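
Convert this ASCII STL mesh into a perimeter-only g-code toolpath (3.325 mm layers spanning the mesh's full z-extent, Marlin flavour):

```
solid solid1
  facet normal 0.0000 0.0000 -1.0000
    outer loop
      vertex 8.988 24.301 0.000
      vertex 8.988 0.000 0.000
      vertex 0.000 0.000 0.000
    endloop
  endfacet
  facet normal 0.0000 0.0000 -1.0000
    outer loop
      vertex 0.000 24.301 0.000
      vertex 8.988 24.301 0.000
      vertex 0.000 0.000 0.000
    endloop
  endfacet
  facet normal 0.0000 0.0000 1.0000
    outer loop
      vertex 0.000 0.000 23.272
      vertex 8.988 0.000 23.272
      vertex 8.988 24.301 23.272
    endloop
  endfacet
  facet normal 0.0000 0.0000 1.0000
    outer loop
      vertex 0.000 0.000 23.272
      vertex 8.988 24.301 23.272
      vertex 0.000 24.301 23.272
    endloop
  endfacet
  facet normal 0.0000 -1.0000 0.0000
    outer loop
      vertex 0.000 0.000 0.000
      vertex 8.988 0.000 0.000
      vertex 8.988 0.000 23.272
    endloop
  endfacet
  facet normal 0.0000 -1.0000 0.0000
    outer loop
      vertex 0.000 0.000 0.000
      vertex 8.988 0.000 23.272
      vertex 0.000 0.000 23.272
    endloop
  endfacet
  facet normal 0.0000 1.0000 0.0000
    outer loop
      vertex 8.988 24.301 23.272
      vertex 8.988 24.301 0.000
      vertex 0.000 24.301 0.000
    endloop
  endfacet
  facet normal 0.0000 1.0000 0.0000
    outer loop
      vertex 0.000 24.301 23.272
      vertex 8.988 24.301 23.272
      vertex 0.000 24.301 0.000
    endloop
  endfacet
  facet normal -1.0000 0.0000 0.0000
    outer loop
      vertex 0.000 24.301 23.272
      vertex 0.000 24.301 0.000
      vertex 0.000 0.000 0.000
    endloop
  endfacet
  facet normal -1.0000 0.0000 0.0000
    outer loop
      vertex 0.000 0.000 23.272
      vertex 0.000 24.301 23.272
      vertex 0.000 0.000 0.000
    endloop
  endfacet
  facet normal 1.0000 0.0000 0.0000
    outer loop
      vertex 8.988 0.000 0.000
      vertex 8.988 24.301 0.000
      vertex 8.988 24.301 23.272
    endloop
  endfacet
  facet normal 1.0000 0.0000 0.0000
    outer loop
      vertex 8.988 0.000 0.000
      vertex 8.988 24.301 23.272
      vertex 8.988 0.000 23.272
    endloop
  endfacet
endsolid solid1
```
; perimeter-only toolpath
G21 ; units = mm
G90 ; absolute positioning
G28 ; home
; layer 1
G0 Z3.325
G0 X0.000 Y0.000
G1 X8.988 Y0.000
G1 X8.988 Y24.301
G1 X0.000 Y24.301
G1 X0.000 Y0.000
; layer 2
G0 Z6.649
G0 X0.000 Y0.000
G1 X8.988 Y0.000
G1 X8.988 Y24.301
G1 X0.000 Y24.301
G1 X0.000 Y0.000
; layer 3
G0 Z9.974
G0 X0.000 Y0.000
G1 X8.988 Y0.000
G1 X8.988 Y24.301
G1 X0.000 Y24.301
G1 X0.000 Y0.000
; layer 4
G0 Z13.298
G0 X0.000 Y0.000
G1 X8.988 Y0.000
G1 X8.988 Y24.301
G1 X0.000 Y24.301
G1 X0.000 Y0.000
; layer 5
G0 Z16.623
G0 X0.000 Y0.000
G1 X8.988 Y0.000
G1 X8.988 Y24.301
G1 X0.000 Y24.301
G1 X0.000 Y0.000
; layer 6
G0 Z19.947
G0 X0.000 Y0.000
G1 X8.988 Y0.000
G1 X8.988 Y24.301
G1 X0.000 Y24.301
G1 X0.000 Y0.000
; layer 7
G0 Z23.272
G0 X0.000 Y0.000
G1 X8.988 Y0.000
G1 X8.988 Y24.301
G1 X0.000 Y24.301
G1 X0.000 Y0.000
M2 ; end

The solid is a rectangular box, roughly 8.99 × 24.3 mm footprint and 23.3 mm tall. Slicing at Δz = 3.325 mm — 7 equal slices spanning the solid's height, so layer i sits at z = i·h/7 — gives 7 non-empty perimeters. Each is a 4-segment closed polygon; G0 lifts to the layer z and rapids to the start vertex, then G1 traces the edges.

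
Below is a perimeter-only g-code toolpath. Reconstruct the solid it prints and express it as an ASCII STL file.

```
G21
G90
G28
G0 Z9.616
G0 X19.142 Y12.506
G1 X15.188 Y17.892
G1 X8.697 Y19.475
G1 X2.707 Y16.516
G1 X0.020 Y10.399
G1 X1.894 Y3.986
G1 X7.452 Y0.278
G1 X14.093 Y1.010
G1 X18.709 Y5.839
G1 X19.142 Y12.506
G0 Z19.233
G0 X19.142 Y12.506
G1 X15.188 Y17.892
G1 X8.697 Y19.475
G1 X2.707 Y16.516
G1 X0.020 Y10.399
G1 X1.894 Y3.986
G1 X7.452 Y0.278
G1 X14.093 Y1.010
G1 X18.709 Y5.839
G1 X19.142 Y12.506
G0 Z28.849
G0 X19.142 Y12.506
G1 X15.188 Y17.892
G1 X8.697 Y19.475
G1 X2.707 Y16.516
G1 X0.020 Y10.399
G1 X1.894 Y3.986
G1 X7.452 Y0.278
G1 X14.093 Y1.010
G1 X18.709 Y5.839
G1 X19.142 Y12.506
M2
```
solid part
  facet normal 0.0000 0.0000 -1.0000
    outer loop
      vertex 8.697 19.475 0.000
      vertex 15.188 17.892 0.000
      vertex 19.142 12.506 0.000
    endloop
  endfacet
  facet normal 0.0000 0.0000 -1.0000
    outer loop
      vertex 2.707 16.516 0.000
      vertex 8.697 19.475 0.000
      vertex 19.142 12.506 0.000
    endloop
  endfacet
  facet normal 0.0000 0.0000 -1.0000
    outer loop
      vertex 0.020 10.399 0.000
      vertex 2.707 16.516 0.000
      vertex 19.142 12.506 0.000
    endloop
  endfacet
  facet normal 0.0000 0.0000 -1.0000
    outer loop
      vertex 1.894 3.986 0.000
      vertex 0.020 10.399 0.000
      vertex 19.142 12.506 0.000
    endloop
  endfacet
  facet normal 0.0000 0.0000 -1.0000
    outer loop
      vertex 7.452 0.278 0.000
      vertex 1.894 3.986 0.000
      vertex 19.142 12.506 0.000
    endloop
  endfacet
  facet normal 0.0000 0.0000 -1.0000
    outer loop
      vertex 14.093 1.010 0.000
      vertex 7.452 0.278 0.000
      vertex 19.142 12.506 0.000
    endloop
  endfacet
  facet normal 0.0000 0.0000 -1.0000
    outer loop
      vertex 18.709 5.839 0.000
      vertex 14.093 1.010 0.000
      vertex 19.142 12.506 0.000
    endloop
  endfacet
  facet normal 0.0000 0.0000 1.0000
    outer loop
      vertex 19.142 12.506 28.849
      vertex 15.188 17.892 28.849
      vertex 8.697 19.475 28.849
    endloop
  endfacet
  facet normal 0.0000 0.0000 1.0000
    outer loop
      vertex 19.142 12.506 28.849
      vertex 8.697 19.475 28.849
      vertex 2.707 16.516 28.849
    endloop
  endfacet
  facet normal 0.0000 0.0000 1.0000
    outer loop
      vertex 19.142 12.506 28.849
      vertex 2.707 16.516 28.849
      vertex 0.020 10.399 28.849
    endloop
  endfacet
  facet normal 0.0000 0.0000 1.0000
    outer loop
      vertex 19.142 12.506 28.849
      vertex 0.020 10.399 28.849
      vertex 1.894 3.986 28.849
    endloop
  endfacet
  facet normal 0.0000 0.0000 1.0000
    outer loop
      vertex 19.142 12.506 28.849
      vertex 1.894 3.986 28.849
      vertex 7.452 0.278 28.849
    endloop
  endfacet
  facet normal 0.0000 0.0000 1.0000
    outer loop
      vertex 19.142 12.506 28.849
      vertex 7.452 0.278 28.849
      vertex 14.093 1.010 28.849
    endloop
  endfacet
  facet normal 0.0000 0.0000 1.0000
    outer loop
      vertex 19.142 12.506 28.849
      vertex 14.093 1.010 28.849
      vertex 18.709 5.839 28.849
    endloop
  endfacet
  facet normal 0.8061 0.5918 0.0000
    outer loop
      vertex 19.142 12.506 0.000
      vertex 15.188 17.892 0.000
      vertex 15.188 17.892 28.849
    endloop
  endfacet
  facet normal 0.8061 0.5918 0.0000
    outer loop
      vertex 19.142 12.506 0.000
      vertex 15.188 17.892 28.849
      vertex 19.142 12.506 28.849
    endloop
  endfacet
  facet normal 0.2369 0.9715 0.0000
    outer loop
      vertex 15.188 17.892 0.000
      vertex 8.697 19.475 0.000
      vertex 8.697 19.475 28.849
    endloop
  endfacet
  facet normal 0.2369 0.9715 0.0000
    outer loop
      vertex 15.188 17.892 0.000
      vertex 8.697 19.475 28.849
      vertex 15.188 17.892 28.849
    endloop
  endfacet
  facet normal -0.4429 0.8966 0.0000
    outer loop
      vertex 8.697 19.475 0.000
      vertex 2.707 16.516 0.000
      vertex 2.707 16.516 28.849
    endloop
  endfacet
  facet normal -0.4429 0.8966 0.0000
    outer loop
      vertex 8.697 19.475 0.000
      vertex 2.707 16.516 28.849
      vertex 8.697 19.475 28.849
    endloop
  endfacet
  facet normal -0.9156 0.4022 0.0000
    outer loop
      vertex 2.707 16.516 0.000
      vertex 0.020 10.399 0.000
      vertex 0.020 10.399 28.849
    endloop
  endfacet
  facet normal -0.9156 0.4022 0.0000
    outer loop
      vertex 2.707 16.516 0.000
      vertex 0.020 10.399 28.849
      vertex 2.707 16.516 28.849
    endloop
  endfacet
  facet normal -0.9599 -0.2805 0.0000
    outer loop
      vertex 0.020 10.399 0.000
      vertex 1.894 3.986 0.000
      vertex 1.894 3.986 28.849
    endloop
  endfacet
  facet normal -0.9599 -0.2805 0.0000
    outer loop
      vertex 0.020 10.399 0.000
      vertex 1.894 3.986 28.849
      vertex 0.020 10.399 28.849
    endloop
  endfacet
  facet normal -0.5550 -0.8319 0.0000
    outer loop
      vertex 1.894 3.986 0.000
      vertex 7.452 0.278 0.000
      vertex 7.452 0.278 28.849
    endloop
  endfacet
  facet normal -0.5550 -0.8319 0.0000
    outer loop
      vertex 1.894 3.986 0.000
      vertex 7.452 0.278 28.849
      vertex 1.894 3.986 28.849
    endloop
  endfacet
  facet normal 0.1096 -0.9940 0.0000
    outer loop
      vertex 7.452 0.278 0.000
      vertex 14.093 1.010 0.000
      vertex 14.093 1.010 28.849
    endloop
  endfacet
  facet normal 0.1096 -0.9940 0.0000
    outer loop
      vertex 7.452 0.278 0.000
      vertex 14.093 1.010 28.849
      vertex 7.452 0.278 28.849
    endloop
  endfacet
  facet normal 0.7229 -0.6910 0.0000
    outer loop
      vertex 14.093 1.010 0.000
      vertex 18.709 5.839 0.000
      vertex 18.709 5.839 28.849
    endloop
  endfacet
  facet normal 0.7229 -0.6910 0.0000
    outer loop
      vertex 14.093 1.010 0.000
      vertex 18.709 5.839 28.849
      vertex 14.093 1.010 28.849
    endloop
  endfacet
  facet normal 0.9979 -0.0648 0.0000
    outer loop
      vertex 18.709 5.839 0.000
      vertex 19.142 12.506 0.000
      vertex 19.142 12.506 28.849
    endloop
  endfacet
  facet normal 0.9979 -0.0648 0.0000
    outer loop
      vertex 18.709 5.839 0.000
      vertex 19.142 12.506 28.849
      vertex 18.709 5.839 28.849
    endloop
  endfacet
endsolid part

The G0 Z moves step by Δz≈9.616 mm. Every layer's G1 loop is the same polygon, so the solid is a straight extrusion of it from z=0 to z≈28.8. Closing with flat bottom and top caps and triangulating gives 32 facets — a regular 9-sided prism (a cylinder approximated with 9 flat sides), circumscribed radius ≈ 9.77 mm, height ≈ 28.8 mm.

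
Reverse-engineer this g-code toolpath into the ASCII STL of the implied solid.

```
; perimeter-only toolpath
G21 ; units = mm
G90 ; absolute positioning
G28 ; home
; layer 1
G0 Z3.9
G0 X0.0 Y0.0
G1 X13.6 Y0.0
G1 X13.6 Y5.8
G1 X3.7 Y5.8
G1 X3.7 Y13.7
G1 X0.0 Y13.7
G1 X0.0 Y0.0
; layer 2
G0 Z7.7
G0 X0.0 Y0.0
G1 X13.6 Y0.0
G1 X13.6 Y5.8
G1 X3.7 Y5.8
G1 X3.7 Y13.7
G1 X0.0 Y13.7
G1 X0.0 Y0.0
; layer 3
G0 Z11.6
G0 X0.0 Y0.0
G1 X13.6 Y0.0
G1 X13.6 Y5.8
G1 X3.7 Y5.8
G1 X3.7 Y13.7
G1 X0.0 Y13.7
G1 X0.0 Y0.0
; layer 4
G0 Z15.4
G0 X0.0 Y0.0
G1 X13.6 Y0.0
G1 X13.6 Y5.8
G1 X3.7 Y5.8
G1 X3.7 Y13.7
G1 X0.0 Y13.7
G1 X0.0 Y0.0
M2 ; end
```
solid part
  facet normal 0.0000 0.0000 -1.0000
    outer loop
      vertex 13.6 5.8 0.0
      vertex 13.6 0.0 0.0
      vertex 0.0 0.0 0.0
    endloop
  endfacet
  facet normal 0.0000 0.0000 -1.0000
    outer loop
      vertex 3.7 5.8 0.0
      vertex 13.6 5.8 0.0
      vertex 0.0 0.0 0.0
    endloop
  endfacet
  facet normal 0.0000 0.0000 -1.0000
    outer loop
      vertex 3.7 13.7 0.0
      vertex 3.7 5.8 0.0
      vertex 0.0 0.0 0.0
    endloop
  endfacet
  facet normal 0.0000 0.0000 -1.0000
    outer loop
      vertex 0.0 13.7 0.0
      vertex 3.7 13.7 0.0
      vertex 0.0 0.0 0.0
    endloop
  endfacet
  facet normal 0.0000 0.0000 1.0000
    outer loop
      vertex 0.0 0.0 15.4
      vertex 13.6 0.0 15.4
      vertex 13.6 5.8 15.4
    endloop
  endfacet
  facet normal 0.0000 0.0000 1.0000
    outer loop
      vertex 0.0 0.0 15.4
      vertex 13.6 5.8 15.4
      vertex 3.7 5.8 15.4
    endloop
  endfacet
  facet normal 0.0000 0.0000 1.0000
    outer loop
      vertex 0.0 0.0 15.4
      vertex 3.7 5.8 15.4
      vertex 3.7 13.7 15.4
    endloop
  endfacet
  facet normal 0.0000 0.0000 1.0000
    outer loop
      vertex 0.0 0.0 15.4
      vertex 3.7 13.7 15.4
      vertex 0.0 13.7 15.4
    endloop
  endfacet
  facet normal 0.0000 -1.0000 0.0000
    outer loop
      vertex 0.0 0.0 0.0
      vertex 13.6 0.0 0.0
      vertex 13.6 0.0 15.4
    endloop
  endfacet
  facet normal 0.0000 -1.0000 0.0000
    outer loop
      vertex 0.0 0.0 0.0
      vertex 13.6 0.0 15.4
      vertex 0.0 0.0 15.4
    endloop
  endfacet
  facet normal 1.0000 0.0000 0.0000
    outer loop
      vertex 13.6 0.0 0.0
      vertex 13.6 5.8 0.0
      vertex 13.6 5.8 15.4
    endloop
  endfacet
  facet normal 1.0000 0.0000 0.0000
    outer loop
      vertex 13.6 0.0 0.0
      vertex 13.6 5.8 15.4
      vertex 13.6 0.0 15.4
    endloop
  endfacet
  facet normal 0.0000 1.0000 0.0000
    outer loop
      vertex 13.6 5.8 0.0
      vertex 3.7 5.8 0.0
      vertex 3.7 5.8 15.4
    endloop
  endfacet
  facet normal 0.0000 1.0000 0.0000
    outer loop
      vertex 13.6 5.8 0.0
      vertex 3.7 5.8 15.4
      vertex 13.6 5.8 15.4
    endloop
  endfacet
  facet normal 1.0000 0.0000 0.0000
    outer loop
      vertex 3.7 5.8 0.0
      vertex 3.7 13.7 0.0
      vertex 3.7 13.7 15.4
    endloop
  endfacet
  facet normal 1.0000 0.0000 0.0000
    outer loop
      vertex 3.7 5.8 0.0
      vertex 3.7 13.7 15.4
      vertex 3.7 5.8 15.4
    endloop
  endfacet
  facet normal 0.0000 1.0000 0.0000
    outer loop
      vertex 3.7 13.7 0.0
      vertex 0.0 13.7 0.0
      vertex 0.0 13.7 15.4
    endloop
  endfacet
  facet normal 0.0000 1.0000 0.0000
    outer loop
      vertex 3.7 13.7 0.0
      vertex 0.0 13.7 15.4
      vertex 3.7 13.7 15.4
    endloop
  endfacet
  facet normal -1.0000 0.0000 0.0000
    outer loop
      vertex 0.0 13.7 0.0
      vertex 0.0 0.0 0.0
      vertex 0.0 0.0 15.4
    endloop
  endfacet
  facet normal -1.0000 0.0000 0.0000
    outer loop
      vertex 0.0 13.7 0.0
      vertex 0.0 0.0 15.4
      vertex 0.0 13.7 15.4
    endloop
  endfacet
endsolid part

The G0 Z moves step by Δz≈3.9 mm. Every layer's G1 loop is the same polygon, so the solid is a straight extrusion of it from z=0 to z≈15.4. Closing with flat bottom and top caps and triangulating gives 20 facets — an L-shaped prism: outer 13.6 × 13.7 mm, arm thicknesses ≈ 5.8 mm (horizontal) and 3.7 mm (vertical), extruded 15.4 mm in z.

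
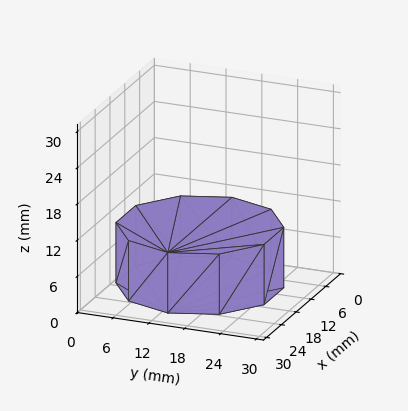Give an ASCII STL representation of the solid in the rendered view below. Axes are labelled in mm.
Reading the render: the shape is a regular 10-sided prism (a cylinder approximated with 10 flat sides), circumscribed radius ≈ 13 mm, height ≈ 10 mm (dimensions read to the nearest mm from the axis ticks). For the STL, each face is triangulated and given an outward normal.

solid part
  facet normal 0.0000 0.0000 -1.0000
    outer loop
      vertex 17.0 25.4 0.0
      vertex 23.5 20.6 0.0
      vertex 26.0 13.0 0.0
    endloop
  endfacet
  facet normal 0.0000 0.0000 -1.0000
    outer loop
      vertex 9.0 25.4 0.0
      vertex 17.0 25.4 0.0
      vertex 26.0 13.0 0.0
    endloop
  endfacet
  facet normal 0.0000 0.0000 -1.0000
    outer loop
      vertex 2.5 20.6 0.0
      vertex 9.0 25.4 0.0
      vertex 26.0 13.0 0.0
    endloop
  endfacet
  facet normal 0.0000 0.0000 -1.0000
    outer loop
      vertex 0.0 13.0 0.0
      vertex 2.5 20.6 0.0
      vertex 26.0 13.0 0.0
    endloop
  endfacet
  facet normal 0.0000 0.0000 -1.0000
    outer loop
      vertex 2.5 5.4 0.0
      vertex 0.0 13.0 0.0
      vertex 26.0 13.0 0.0
    endloop
  endfacet
  facet normal 0.0000 0.0000 -1.0000
    outer loop
      vertex 9.0 0.6 0.0
      vertex 2.5 5.4 0.0
      vertex 26.0 13.0 0.0
    endloop
  endfacet
  facet normal 0.0000 0.0000 -1.0000
    outer loop
      vertex 17.0 0.6 0.0
      vertex 9.0 0.6 0.0
      vertex 26.0 13.0 0.0
    endloop
  endfacet
  facet normal 0.0000 0.0000 -1.0000
    outer loop
      vertex 23.5 5.4 0.0
      vertex 17.0 0.6 0.0
      vertex 26.0 13.0 0.0
    endloop
  endfacet
  facet normal 0.0000 0.0000 1.0000
    outer loop
      vertex 26.0 13.0 10.0
      vertex 23.5 20.6 10.0
      vertex 17.0 25.4 10.0
    endloop
  endfacet
  facet normal 0.0000 0.0000 1.0000
    outer loop
      vertex 26.0 13.0 10.0
      vertex 17.0 25.4 10.0
      vertex 9.0 25.4 10.0
    endloop
  endfacet
  facet normal 0.0000 0.0000 1.0000
    outer loop
      vertex 26.0 13.0 10.0
      vertex 9.0 25.4 10.0
      vertex 2.5 20.6 10.0
    endloop
  endfacet
  facet normal 0.0000 0.0000 1.0000
    outer loop
      vertex 26.0 13.0 10.0
      vertex 2.5 20.6 10.0
      vertex 0.0 13.0 10.0
    endloop
  endfacet
  facet normal 0.0000 0.0000 1.0000
    outer loop
      vertex 26.0 13.0 10.0
      vertex 0.0 13.0 10.0
      vertex 2.5 5.4 10.0
    endloop
  endfacet
  facet normal 0.0000 0.0000 1.0000
    outer loop
      vertex 26.0 13.0 10.0
      vertex 2.5 5.4 10.0
      vertex 9.0 0.6 10.0
    endloop
  endfacet
  facet normal 0.0000 0.0000 1.0000
    outer loop
      vertex 26.0 13.0 10.0
      vertex 9.0 0.6 10.0
      vertex 17.0 0.6 10.0
    endloop
  endfacet
  facet normal 0.0000 0.0000 1.0000
    outer loop
      vertex 26.0 13.0 10.0
      vertex 17.0 0.6 10.0
      vertex 23.5 5.4 10.0
    endloop
  endfacet
  facet normal 0.9499 0.3125 0.0000
    outer loop
      vertex 26.0 13.0 0.0
      vertex 23.5 20.6 0.0
      vertex 23.5 20.6 10.0
    endloop
  endfacet
  facet normal 0.9499 0.3125 0.0000
    outer loop
      vertex 26.0 13.0 0.0
      vertex 23.5 20.6 10.0
      vertex 26.0 13.0 10.0
    endloop
  endfacet
  facet normal 0.5940 0.8044 0.0000
    outer loop
      vertex 23.5 20.6 0.0
      vertex 17.0 25.4 0.0
      vertex 17.0 25.4 10.0
    endloop
  endfacet
  facet normal 0.5940 0.8044 0.0000
    outer loop
      vertex 23.5 20.6 0.0
      vertex 17.0 25.4 10.0
      vertex 23.5 20.6 10.0
    endloop
  endfacet
  facet normal 0.0000 1.0000 0.0000
    outer loop
      vertex 17.0 25.4 0.0
      vertex 9.0 25.4 0.0
      vertex 9.0 25.4 10.0
    endloop
  endfacet
  facet normal 0.0000 1.0000 0.0000
    outer loop
      vertex 17.0 25.4 0.0
      vertex 9.0 25.4 10.0
      vertex 17.0 25.4 10.0
    endloop
  endfacet
  facet normal -0.5940 0.8044 0.0000
    outer loop
      vertex 9.0 25.4 0.0
      vertex 2.5 20.6 0.0
      vertex 2.5 20.6 10.0
    endloop
  endfacet
  facet normal -0.5940 0.8044 0.0000
    outer loop
      vertex 9.0 25.4 0.0
      vertex 2.5 20.6 10.0
      vertex 9.0 25.4 10.0
    endloop
  endfacet
  facet normal -0.9499 0.3125 0.0000
    outer loop
      vertex 2.5 20.6 0.0
      vertex 0.0 13.0 0.0
      vertex 0.0 13.0 10.0
    endloop
  endfacet
  facet normal -0.9499 0.3125 0.0000
    outer loop
      vertex 2.5 20.6 0.0
      vertex 0.0 13.0 10.0
      vertex 2.5 20.6 10.0
    endloop
  endfacet
  facet normal -0.9499 -0.3125 0.0000
    outer loop
      vertex 0.0 13.0 0.0
      vertex 2.5 5.4 0.0
      vertex 2.5 5.4 10.0
    endloop
  endfacet
  facet normal -0.9499 -0.3125 0.0000
    outer loop
      vertex 0.0 13.0 0.0
      vertex 2.5 5.4 10.0
      vertex 0.0 13.0 10.0
    endloop
  endfacet
  facet normal -0.5940 -0.8044 0.0000
    outer loop
      vertex 2.5 5.4 0.0
      vertex 9.0 0.6 0.0
      vertex 9.0 0.6 10.0
    endloop
  endfacet
  facet normal -0.5940 -0.8044 0.0000
    outer loop
      vertex 2.5 5.4 0.0
      vertex 9.0 0.6 10.0
      vertex 2.5 5.4 10.0
    endloop
  endfacet
  facet normal 0.0000 -1.0000 0.0000
    outer loop
      vertex 9.0 0.6 0.0
      vertex 17.0 0.6 0.0
      vertex 17.0 0.6 10.0
    endloop
  endfacet
  facet normal 0.0000 -1.0000 0.0000
    outer loop
      vertex 9.0 0.6 0.0
      vertex 17.0 0.6 10.0
      vertex 9.0 0.6 10.0
    endloop
  endfacet
  facet normal 0.5940 -0.8044 0.0000
    outer loop
      vertex 17.0 0.6 0.0
      vertex 23.5 5.4 0.0
      vertex 23.5 5.4 10.0
    endloop
  endfacet
  facet normal 0.5940 -0.8044 0.0000
    outer loop
      vertex 17.0 0.6 0.0
      vertex 23.5 5.4 10.0
      vertex 17.0 0.6 10.0
    endloop
  endfacet
  facet normal 0.9499 -0.3125 0.0000
    outer loop
      vertex 23.5 5.4 0.0
      vertex 26.0 13.0 0.0
      vertex 26.0 13.0 10.0
    endloop
  endfacet
  facet normal 0.9499 -0.3125 0.0000
    outer loop
      vertex 23.5 5.4 0.0
      vertex 26.0 13.0 10.0
      vertex 23.5 5.4 10.0
    endloop
  endfacet
endsolid part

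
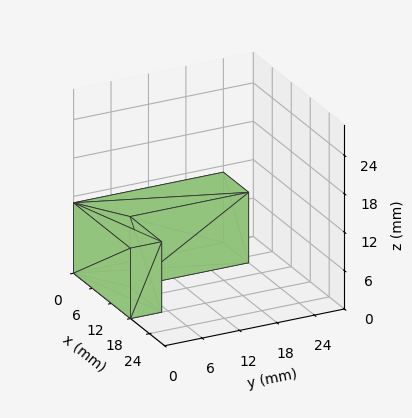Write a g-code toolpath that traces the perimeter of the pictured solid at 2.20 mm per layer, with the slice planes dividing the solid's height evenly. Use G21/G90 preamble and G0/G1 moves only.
Reading the render: the shape is an L-shaped prism: outer 18 × 24 mm, arm thicknesses ≈ 5 mm (horizontal) and 8 mm (vertical), extruded 11 mm in z (dimensions read to the nearest mm from the axis ticks). For the g-code, the solid's height is divided into equal slices at the stated Δz and each level perimeter traced with G1 moves after a G0 lift.

; perimeter-only toolpath
G21 ; units = mm
G90 ; absolute positioning
G28 ; home
; layer 1
G0 Z2.20
G0 X0.00 Y0.00
G1 X18.00 Y0.00
G1 X18.00 Y5.00
G1 X8.00 Y5.00
G1 X8.00 Y24.00
G1 X0.00 Y24.00
G1 X0.00 Y0.00
; layer 2
G0 Z4.40
G0 X0.00 Y0.00
G1 X18.00 Y0.00
G1 X18.00 Y5.00
G1 X8.00 Y5.00
G1 X8.00 Y24.00
G1 X0.00 Y24.00
G1 X0.00 Y0.00
; layer 3
G0 Z6.60
G0 X0.00 Y0.00
G1 X18.00 Y0.00
G1 X18.00 Y5.00
G1 X8.00 Y5.00
G1 X8.00 Y24.00
G1 X0.00 Y24.00
G1 X0.00 Y0.00
; layer 4
G0 Z8.80
G0 X0.00 Y0.00
G1 X18.00 Y0.00
G1 X18.00 Y5.00
G1 X8.00 Y5.00
G1 X8.00 Y24.00
G1 X0.00 Y24.00
G1 X0.00 Y0.00
; layer 5
G0 Z11.00
G0 X0.00 Y0.00
G1 X18.00 Y0.00
G1 X18.00 Y5.00
G1 X8.00 Y5.00
G1 X8.00 Y24.00
G1 X0.00 Y24.00
G1 X0.00 Y0.00
M2 ; end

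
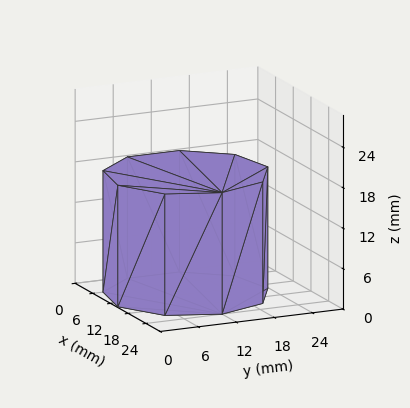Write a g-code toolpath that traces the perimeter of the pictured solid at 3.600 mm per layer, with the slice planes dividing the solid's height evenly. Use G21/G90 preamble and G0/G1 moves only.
Reading the render: the shape is a regular 9-sided prism (a cylinder approximated with 9 flat sides), circumscribed radius ≈ 12 mm, height ≈ 18 mm (dimensions read to the nearest mm from the axis ticks). For the g-code, the solid's height is divided into equal slices at the stated Δz and each level perimeter traced with G1 moves after a G0 lift.

; perimeter-only toolpath
G21 ; units = mm
G90 ; absolute positioning
G28 ; home
; layer 1
G0 Z3.600
G0 X24.000 Y12.000
G1 X21.193 Y19.713
G1 X14.084 Y23.818
G1 X6.000 Y22.392
G1 X0.724 Y16.104
G1 X0.724 Y7.896
G1 X6.000 Y1.608
G1 X14.084 Y0.182
G1 X21.193 Y4.287
G1 X24.000 Y12.000
; layer 2
G0 Z7.200
G0 X24.000 Y12.000
G1 X21.193 Y19.713
G1 X14.084 Y23.818
G1 X6.000 Y22.392
G1 X0.724 Y16.104
G1 X0.724 Y7.896
G1 X6.000 Y1.608
G1 X14.084 Y0.182
G1 X21.193 Y4.287
G1 X24.000 Y12.000
; layer 3
G0 Z10.800
G0 X24.000 Y12.000
G1 X21.193 Y19.713
G1 X14.084 Y23.818
G1 X6.000 Y22.392
G1 X0.724 Y16.104
G1 X0.724 Y7.896
G1 X6.000 Y1.608
G1 X14.084 Y0.182
G1 X21.193 Y4.287
G1 X24.000 Y12.000
; layer 4
G0 Z14.400
G0 X24.000 Y12.000
G1 X21.193 Y19.713
G1 X14.084 Y23.818
G1 X6.000 Y22.392
G1 X0.724 Y16.104
G1 X0.724 Y7.896
G1 X6.000 Y1.608
G1 X14.084 Y0.182
G1 X21.193 Y4.287
G1 X24.000 Y12.000
; layer 5
G0 Z18.000
G0 X24.000 Y12.000
G1 X21.193 Y19.713
G1 X14.084 Y23.818
G1 X6.000 Y22.392
G1 X0.724 Y16.104
G1 X0.724 Y7.896
G1 X6.000 Y1.608
G1 X14.084 Y0.182
G1 X21.193 Y4.287
G1 X24.000 Y12.000
M2 ; end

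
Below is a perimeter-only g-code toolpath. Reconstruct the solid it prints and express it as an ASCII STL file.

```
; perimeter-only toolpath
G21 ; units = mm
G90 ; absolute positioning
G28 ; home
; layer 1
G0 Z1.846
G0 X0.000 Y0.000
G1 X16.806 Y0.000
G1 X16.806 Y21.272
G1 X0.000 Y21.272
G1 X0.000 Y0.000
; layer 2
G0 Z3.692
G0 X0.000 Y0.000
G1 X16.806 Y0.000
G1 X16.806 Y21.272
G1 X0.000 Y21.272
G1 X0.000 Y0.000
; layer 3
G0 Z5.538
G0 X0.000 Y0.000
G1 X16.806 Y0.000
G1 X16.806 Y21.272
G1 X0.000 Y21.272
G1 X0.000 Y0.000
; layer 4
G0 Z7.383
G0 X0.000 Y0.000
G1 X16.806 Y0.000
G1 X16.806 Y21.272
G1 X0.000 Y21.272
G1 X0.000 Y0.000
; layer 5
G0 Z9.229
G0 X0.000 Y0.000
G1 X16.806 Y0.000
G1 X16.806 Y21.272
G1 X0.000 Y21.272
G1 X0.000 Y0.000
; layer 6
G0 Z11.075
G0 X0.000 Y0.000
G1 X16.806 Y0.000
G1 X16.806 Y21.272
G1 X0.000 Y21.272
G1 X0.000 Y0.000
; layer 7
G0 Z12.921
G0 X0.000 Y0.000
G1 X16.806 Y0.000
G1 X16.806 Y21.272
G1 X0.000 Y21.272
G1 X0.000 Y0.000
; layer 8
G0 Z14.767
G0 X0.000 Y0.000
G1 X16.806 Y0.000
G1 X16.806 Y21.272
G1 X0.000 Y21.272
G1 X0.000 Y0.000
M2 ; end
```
solid part
  facet normal 0.0000 0.0000 -1.0000
    outer loop
      vertex 16.806 21.272 0.000
      vertex 16.806 0.000 0.000
      vertex 0.000 0.000 0.000
    endloop
  endfacet
  facet normal 0.0000 0.0000 -1.0000
    outer loop
      vertex 0.000 21.272 0.000
      vertex 16.806 21.272 0.000
      vertex 0.000 0.000 0.000
    endloop
  endfacet
  facet normal 0.0000 0.0000 1.0000
    outer loop
      vertex 0.000 0.000 14.767
      vertex 16.806 0.000 14.767
      vertex 16.806 21.272 14.767
    endloop
  endfacet
  facet normal 0.0000 0.0000 1.0000
    outer loop
      vertex 0.000 0.000 14.767
      vertex 16.806 21.272 14.767
      vertex 0.000 21.272 14.767
    endloop
  endfacet
  facet normal 0.0000 -1.0000 0.0000
    outer loop
      vertex 0.000 0.000 0.000
      vertex 16.806 0.000 0.000
      vertex 16.806 0.000 14.767
    endloop
  endfacet
  facet normal 0.0000 -1.0000 0.0000
    outer loop
      vertex 0.000 0.000 0.000
      vertex 16.806 0.000 14.767
      vertex 0.000 0.000 14.767
    endloop
  endfacet
  facet normal 0.0000 1.0000 0.0000
    outer loop
      vertex 16.806 21.272 14.767
      vertex 16.806 21.272 0.000
      vertex 0.000 21.272 0.000
    endloop
  endfacet
  facet normal 0.0000 1.0000 0.0000
    outer loop
      vertex 0.000 21.272 14.767
      vertex 16.806 21.272 14.767
      vertex 0.000 21.272 0.000
    endloop
  endfacet
  facet normal -1.0000 0.0000 0.0000
    outer loop
      vertex 0.000 21.272 14.767
      vertex 0.000 21.272 0.000
      vertex 0.000 0.000 0.000
    endloop
  endfacet
  facet normal -1.0000 0.0000 0.0000
    outer loop
      vertex 0.000 0.000 14.767
      vertex 0.000 21.272 14.767
      vertex 0.000 0.000 0.000
    endloop
  endfacet
  facet normal 1.0000 0.0000 0.0000
    outer loop
      vertex 16.806 0.000 0.000
      vertex 16.806 21.272 0.000
      vertex 16.806 21.272 14.767
    endloop
  endfacet
  facet normal 1.0000 0.0000 0.0000
    outer loop
      vertex 16.806 0.000 0.000
      vertex 16.806 21.272 14.767
      vertex 16.806 0.000 14.767
    endloop
  endfacet
endsolid part

The G0 Z moves step by Δz≈1.846 mm. Every layer's G1 loop is the same polygon, so the solid is a straight extrusion of it from z=0 to z≈14.8. Closing with flat bottom and top caps and triangulating gives 12 facets — a rectangular box, roughly 16.8 × 21.3 mm footprint and 14.8 mm tall.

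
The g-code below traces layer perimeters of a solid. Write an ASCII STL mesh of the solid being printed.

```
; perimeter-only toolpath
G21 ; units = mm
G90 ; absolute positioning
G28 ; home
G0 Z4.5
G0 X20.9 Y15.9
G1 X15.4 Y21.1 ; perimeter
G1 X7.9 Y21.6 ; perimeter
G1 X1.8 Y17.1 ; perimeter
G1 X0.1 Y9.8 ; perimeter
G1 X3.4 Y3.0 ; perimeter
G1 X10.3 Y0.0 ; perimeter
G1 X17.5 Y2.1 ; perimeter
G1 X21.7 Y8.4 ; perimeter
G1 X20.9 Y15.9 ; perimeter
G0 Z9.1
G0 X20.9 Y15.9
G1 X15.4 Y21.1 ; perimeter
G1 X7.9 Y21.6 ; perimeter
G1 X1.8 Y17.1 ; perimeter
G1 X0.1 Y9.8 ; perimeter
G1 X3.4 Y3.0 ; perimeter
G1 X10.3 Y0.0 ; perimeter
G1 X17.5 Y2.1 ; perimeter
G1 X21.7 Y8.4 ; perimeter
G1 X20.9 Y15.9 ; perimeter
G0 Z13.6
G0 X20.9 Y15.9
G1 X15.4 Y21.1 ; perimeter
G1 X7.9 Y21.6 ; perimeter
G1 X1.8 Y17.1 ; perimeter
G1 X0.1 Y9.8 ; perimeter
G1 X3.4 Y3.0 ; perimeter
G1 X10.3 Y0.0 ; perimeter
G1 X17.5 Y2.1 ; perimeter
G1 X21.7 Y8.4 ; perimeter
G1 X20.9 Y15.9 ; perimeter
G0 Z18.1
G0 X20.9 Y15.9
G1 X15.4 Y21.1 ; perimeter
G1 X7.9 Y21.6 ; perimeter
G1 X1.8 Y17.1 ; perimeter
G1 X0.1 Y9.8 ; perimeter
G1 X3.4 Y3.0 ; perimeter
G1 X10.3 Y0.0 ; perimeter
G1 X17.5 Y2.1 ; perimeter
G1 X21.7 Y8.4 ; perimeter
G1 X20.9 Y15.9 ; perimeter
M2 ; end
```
solid part
  facet normal 0.0000 0.0000 -1.0000
    outer loop
      vertex 7.9 21.6 0.0
      vertex 15.4 21.1 0.0
      vertex 20.9 15.9 0.0
    endloop
  endfacet
  facet normal 0.0000 0.0000 -1.0000
    outer loop
      vertex 1.8 17.1 0.0
      vertex 7.9 21.6 0.0
      vertex 20.9 15.9 0.0
    endloop
  endfacet
  facet normal 0.0000 0.0000 -1.0000
    outer loop
      vertex 0.1 9.8 0.0
      vertex 1.8 17.1 0.0
      vertex 20.9 15.9 0.0
    endloop
  endfacet
  facet normal 0.0000 0.0000 -1.0000
    outer loop
      vertex 3.4 3.0 0.0
      vertex 0.1 9.8 0.0
      vertex 20.9 15.9 0.0
    endloop
  endfacet
  facet normal 0.0000 0.0000 -1.0000
    outer loop
      vertex 10.3 0.0 0.0
      vertex 3.4 3.0 0.0
      vertex 20.9 15.9 0.0
    endloop
  endfacet
  facet normal 0.0000 0.0000 -1.0000
    outer loop
      vertex 17.5 2.1 0.0
      vertex 10.3 0.0 0.0
      vertex 20.9 15.9 0.0
    endloop
  endfacet
  facet normal 0.0000 0.0000 -1.0000
    outer loop
      vertex 21.7 8.4 0.0
      vertex 17.5 2.1 0.0
      vertex 20.9 15.9 0.0
    endloop
  endfacet
  facet normal 0.0000 0.0000 1.0000
    outer loop
      vertex 20.9 15.9 18.1
      vertex 15.4 21.1 18.1
      vertex 7.9 21.6 18.1
    endloop
  endfacet
  facet normal 0.0000 0.0000 1.0000
    outer loop
      vertex 20.9 15.9 18.1
      vertex 7.9 21.6 18.1
      vertex 1.8 17.1 18.1
    endloop
  endfacet
  facet normal 0.0000 0.0000 1.0000
    outer loop
      vertex 20.9 15.9 18.1
      vertex 1.8 17.1 18.1
      vertex 0.1 9.8 18.1
    endloop
  endfacet
  facet normal 0.0000 0.0000 1.0000
    outer loop
      vertex 20.9 15.9 18.1
      vertex 0.1 9.8 18.1
      vertex 3.4 3.0 18.1
    endloop
  endfacet
  facet normal 0.0000 0.0000 1.0000
    outer loop
      vertex 20.9 15.9 18.1
      vertex 3.4 3.0 18.1
      vertex 10.3 0.0 18.1
    endloop
  endfacet
  facet normal 0.0000 0.0000 1.0000
    outer loop
      vertex 20.9 15.9 18.1
      vertex 10.3 0.0 18.1
      vertex 17.5 2.1 18.1
    endloop
  endfacet
  facet normal 0.0000 0.0000 1.0000
    outer loop
      vertex 20.9 15.9 18.1
      vertex 17.5 2.1 18.1
      vertex 21.7 8.4 18.1
    endloop
  endfacet
  facet normal 0.6870 0.7266 0.0000
    outer loop
      vertex 20.9 15.9 0.0
      vertex 15.4 21.1 0.0
      vertex 15.4 21.1 18.1
    endloop
  endfacet
  facet normal 0.6870 0.7266 0.0000
    outer loop
      vertex 20.9 15.9 0.0
      vertex 15.4 21.1 18.1
      vertex 20.9 15.9 18.1
    endloop
  endfacet
  facet normal 0.0665 0.9978 0.0000
    outer loop
      vertex 15.4 21.1 0.0
      vertex 7.9 21.6 0.0
      vertex 7.9 21.6 18.1
    endloop
  endfacet
  facet normal 0.0665 0.9978 0.0000
    outer loop
      vertex 15.4 21.1 0.0
      vertex 7.9 21.6 18.1
      vertex 15.4 21.1 18.1
    endloop
  endfacet
  facet normal -0.5936 0.8047 0.0000
    outer loop
      vertex 7.9 21.6 0.0
      vertex 1.8 17.1 0.0
      vertex 1.8 17.1 18.1
    endloop
  endfacet
  facet normal -0.5936 0.8047 0.0000
    outer loop
      vertex 7.9 21.6 0.0
      vertex 1.8 17.1 18.1
      vertex 7.9 21.6 18.1
    endloop
  endfacet
  facet normal -0.9739 0.2268 0.0000
    outer loop
      vertex 1.8 17.1 0.0
      vertex 0.1 9.8 0.0
      vertex 0.1 9.8 18.1
    endloop
  endfacet
  facet normal -0.9739 0.2268 0.0000
    outer loop
      vertex 1.8 17.1 0.0
      vertex 0.1 9.8 18.1
      vertex 1.8 17.1 18.1
    endloop
  endfacet
  facet normal -0.8997 -0.4366 0.0000
    outer loop
      vertex 0.1 9.8 0.0
      vertex 3.4 3.0 0.0
      vertex 3.4 3.0 18.1
    endloop
  endfacet
  facet normal -0.8997 -0.4366 0.0000
    outer loop
      vertex 0.1 9.8 0.0
      vertex 3.4 3.0 18.1
      vertex 0.1 9.8 18.1
    endloop
  endfacet
  facet normal -0.3987 -0.9171 0.0000
    outer loop
      vertex 3.4 3.0 0.0
      vertex 10.3 0.0 0.0
      vertex 10.3 0.0 18.1
    endloop
  endfacet
  facet normal -0.3987 -0.9171 0.0000
    outer loop
      vertex 3.4 3.0 0.0
      vertex 10.3 0.0 18.1
      vertex 3.4 3.0 18.1
    endloop
  endfacet
  facet normal 0.2800 -0.9600 0.0000
    outer loop
      vertex 10.3 0.0 0.0
      vertex 17.5 2.1 0.0
      vertex 17.5 2.1 18.1
    endloop
  endfacet
  facet normal 0.2800 -0.9600 0.0000
    outer loop
      vertex 10.3 0.0 0.0
      vertex 17.5 2.1 18.1
      vertex 10.3 0.0 18.1
    endloop
  endfacet
  facet normal 0.8321 -0.5547 0.0000
    outer loop
      vertex 17.5 2.1 0.0
      vertex 21.7 8.4 0.0
      vertex 21.7 8.4 18.1
    endloop
  endfacet
  facet normal 0.8321 -0.5547 0.0000
    outer loop
      vertex 17.5 2.1 0.0
      vertex 21.7 8.4 18.1
      vertex 17.5 2.1 18.1
    endloop
  endfacet
  facet normal 0.9944 0.1061 0.0000
    outer loop
      vertex 21.7 8.4 0.0
      vertex 20.9 15.9 0.0
      vertex 20.9 15.9 18.1
    endloop
  endfacet
  facet normal 0.9944 0.1061 0.0000
    outer loop
      vertex 21.7 8.4 0.0
      vertex 20.9 15.9 18.1
      vertex 21.7 8.4 18.1
    endloop
  endfacet
endsolid part

The G0 Z moves step by Δz≈4.5 mm. Every layer's G1 loop is the same polygon, so the solid is a straight extrusion of it from z=0 to z≈18.1. Closing with flat bottom and top caps and triangulating gives 32 facets — a regular 9-sided prism (a cylinder approximated with 9 flat sides), circumscribed radius ≈ 11 mm, height ≈ 18.1 mm.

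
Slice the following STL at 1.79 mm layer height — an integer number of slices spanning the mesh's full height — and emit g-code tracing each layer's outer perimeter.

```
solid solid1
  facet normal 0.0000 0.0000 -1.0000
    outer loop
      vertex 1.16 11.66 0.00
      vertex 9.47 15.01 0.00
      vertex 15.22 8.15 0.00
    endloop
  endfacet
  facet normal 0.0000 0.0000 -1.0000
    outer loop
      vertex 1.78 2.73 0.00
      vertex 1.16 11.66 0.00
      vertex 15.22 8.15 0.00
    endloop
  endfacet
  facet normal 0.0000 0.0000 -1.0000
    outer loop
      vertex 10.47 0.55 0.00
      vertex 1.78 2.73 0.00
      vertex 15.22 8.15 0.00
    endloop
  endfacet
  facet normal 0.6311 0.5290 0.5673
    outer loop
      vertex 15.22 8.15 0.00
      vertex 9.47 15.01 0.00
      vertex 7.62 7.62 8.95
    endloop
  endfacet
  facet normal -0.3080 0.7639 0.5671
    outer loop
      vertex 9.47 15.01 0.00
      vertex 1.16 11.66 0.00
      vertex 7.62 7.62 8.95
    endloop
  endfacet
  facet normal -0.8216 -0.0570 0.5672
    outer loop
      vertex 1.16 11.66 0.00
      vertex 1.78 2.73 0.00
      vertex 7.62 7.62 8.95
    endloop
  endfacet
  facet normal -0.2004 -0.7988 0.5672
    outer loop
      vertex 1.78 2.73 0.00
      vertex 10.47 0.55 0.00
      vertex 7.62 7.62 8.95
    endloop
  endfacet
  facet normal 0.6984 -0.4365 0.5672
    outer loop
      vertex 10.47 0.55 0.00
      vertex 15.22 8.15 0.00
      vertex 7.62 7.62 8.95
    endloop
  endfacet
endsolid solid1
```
; perimeter-only toolpath
G21 ; units = mm
G90 ; absolute positioning
G28 ; home
; layer 1
G0 Z1.79
G0 X13.70 Y8.04
G1 X9.10 Y13.53
G1 X2.45 Y10.85
G1 X2.95 Y3.71
G1 X9.90 Y1.96
G1 X13.70 Y8.04
; layer 2
G0 Z3.58
G0 X12.18 Y7.94
G1 X8.73 Y12.05
G1 X3.74 Y10.04
G1 X4.12 Y4.69
G1 X9.33 Y3.38
G1 X12.18 Y7.94
; layer 3
G0 Z5.37
G0 X10.66 Y7.83
G1 X8.36 Y10.58
G1 X5.04 Y9.24
G1 X5.28 Y5.66
G1 X8.76 Y4.79
G1 X10.66 Y7.83
; layer 4
G0 Z7.16
G0 X9.14 Y7.73
G1 X7.99 Y9.10
G1 X6.33 Y8.43
G1 X6.45 Y6.64
G1 X8.19 Y6.21
G1 X9.14 Y7.73
M2 ; end

The solid is a regular 5-sided pyramid, base circumscribed radius ≈ 7.62 mm, apex at z ≈ 8.95 mm. Slicing at Δz = 1.79 mm — 5 equal slices spanning the solid's height, so layer i sits at z = i·h/5 — gives 4 non-empty perimeters. Each is a 5-segment closed polygon; G0 lifts to the layer z and rapids to the start vertex, then G1 traces the edges. The cross-section shrinks linearly with z (the slice at the apex is degenerate and omitted).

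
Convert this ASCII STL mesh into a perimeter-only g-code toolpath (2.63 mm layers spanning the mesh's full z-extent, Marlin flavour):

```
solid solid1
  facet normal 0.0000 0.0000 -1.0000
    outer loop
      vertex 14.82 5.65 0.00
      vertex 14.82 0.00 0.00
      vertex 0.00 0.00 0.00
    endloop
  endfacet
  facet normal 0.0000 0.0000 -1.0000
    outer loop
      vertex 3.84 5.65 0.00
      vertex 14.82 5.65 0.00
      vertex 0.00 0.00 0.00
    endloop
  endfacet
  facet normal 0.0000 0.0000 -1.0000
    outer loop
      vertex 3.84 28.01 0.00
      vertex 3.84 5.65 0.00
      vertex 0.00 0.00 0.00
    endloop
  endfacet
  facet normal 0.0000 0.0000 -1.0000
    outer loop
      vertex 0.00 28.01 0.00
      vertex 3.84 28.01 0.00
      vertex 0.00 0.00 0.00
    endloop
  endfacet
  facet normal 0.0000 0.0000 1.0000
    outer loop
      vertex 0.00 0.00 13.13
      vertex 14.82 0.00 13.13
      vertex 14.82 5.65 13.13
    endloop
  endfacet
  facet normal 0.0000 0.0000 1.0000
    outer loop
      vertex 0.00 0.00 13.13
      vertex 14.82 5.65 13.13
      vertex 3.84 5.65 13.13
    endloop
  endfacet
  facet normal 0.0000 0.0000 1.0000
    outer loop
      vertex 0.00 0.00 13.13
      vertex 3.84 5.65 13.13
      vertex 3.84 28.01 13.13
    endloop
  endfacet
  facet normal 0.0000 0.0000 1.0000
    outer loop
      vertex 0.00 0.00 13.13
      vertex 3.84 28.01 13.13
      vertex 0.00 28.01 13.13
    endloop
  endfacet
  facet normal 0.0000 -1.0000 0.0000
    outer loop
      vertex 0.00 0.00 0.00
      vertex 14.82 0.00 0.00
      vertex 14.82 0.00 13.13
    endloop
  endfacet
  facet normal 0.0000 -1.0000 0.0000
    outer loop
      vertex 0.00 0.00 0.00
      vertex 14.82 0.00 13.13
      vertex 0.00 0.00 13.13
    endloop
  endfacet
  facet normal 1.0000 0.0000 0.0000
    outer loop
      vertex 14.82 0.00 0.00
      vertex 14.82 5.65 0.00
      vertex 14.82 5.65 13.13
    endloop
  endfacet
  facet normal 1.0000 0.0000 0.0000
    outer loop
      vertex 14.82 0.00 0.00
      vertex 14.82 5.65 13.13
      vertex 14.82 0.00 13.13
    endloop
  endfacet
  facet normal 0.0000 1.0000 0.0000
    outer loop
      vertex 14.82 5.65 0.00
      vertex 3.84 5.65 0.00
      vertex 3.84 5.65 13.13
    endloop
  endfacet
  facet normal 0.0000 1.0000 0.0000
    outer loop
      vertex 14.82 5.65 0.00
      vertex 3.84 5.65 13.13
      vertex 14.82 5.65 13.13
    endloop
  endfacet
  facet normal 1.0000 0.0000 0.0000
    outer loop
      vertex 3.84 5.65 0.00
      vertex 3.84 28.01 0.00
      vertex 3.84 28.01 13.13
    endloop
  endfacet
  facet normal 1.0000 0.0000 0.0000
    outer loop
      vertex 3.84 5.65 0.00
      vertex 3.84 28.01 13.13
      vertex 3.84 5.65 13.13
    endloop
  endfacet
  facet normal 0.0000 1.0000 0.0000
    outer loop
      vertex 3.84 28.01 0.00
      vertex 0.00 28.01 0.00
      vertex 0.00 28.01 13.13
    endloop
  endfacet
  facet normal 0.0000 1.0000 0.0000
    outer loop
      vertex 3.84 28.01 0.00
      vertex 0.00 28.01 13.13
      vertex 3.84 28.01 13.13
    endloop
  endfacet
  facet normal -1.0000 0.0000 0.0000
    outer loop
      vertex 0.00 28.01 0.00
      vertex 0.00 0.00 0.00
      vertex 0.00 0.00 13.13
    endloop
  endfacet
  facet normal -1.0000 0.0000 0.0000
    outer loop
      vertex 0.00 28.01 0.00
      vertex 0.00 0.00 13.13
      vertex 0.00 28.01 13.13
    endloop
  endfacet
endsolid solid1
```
; perimeter-only toolpath
G21 ; units = mm
G90 ; absolute positioning
G28 ; home
; layer 1
G0 Z2.63
G0 X0.00 Y0.00
G1 X14.82 Y0.00
G1 X14.82 Y5.65
G1 X3.84 Y5.65
G1 X3.84 Y28.01
G1 X0.00 Y28.01
G1 X0.00 Y0.00
; layer 2
G0 Z5.25
G0 X0.00 Y0.00
G1 X14.82 Y0.00
G1 X14.82 Y5.65
G1 X3.84 Y5.65
G1 X3.84 Y28.01
G1 X0.00 Y28.01
G1 X0.00 Y0.00
; layer 3
G0 Z7.88
G0 X0.00 Y0.00
G1 X14.82 Y0.00
G1 X14.82 Y5.65
G1 X3.84 Y5.65
G1 X3.84 Y28.01
G1 X0.00 Y28.01
G1 X0.00 Y0.00
; layer 4
G0 Z10.50
G0 X0.00 Y0.00
G1 X14.82 Y0.00
G1 X14.82 Y5.65
G1 X3.84 Y5.65
G1 X3.84 Y28.01
G1 X0.00 Y28.01
G1 X0.00 Y0.00
; layer 5
G0 Z13.13
G0 X0.00 Y0.00
G1 X14.82 Y0.00
G1 X14.82 Y5.65
G1 X3.84 Y5.65
G1 X3.84 Y28.01
G1 X0.00 Y28.01
G1 X0.00 Y0.00
M2 ; end

The solid is an L-shaped prism: outer 14.8 × 28 mm, arm thicknesses ≈ 5.65 mm (horizontal) and 3.84 mm (vertical), extruded 13.1 mm in z. Slicing at Δz = 2.63 mm — 5 equal slices spanning the solid's height, so layer i sits at z = i·h/5 — gives 5 non-empty perimeters. Each is a 6-segment closed polygon; G0 lifts to the layer z and rapids to the start vertex, then G1 traces the edges.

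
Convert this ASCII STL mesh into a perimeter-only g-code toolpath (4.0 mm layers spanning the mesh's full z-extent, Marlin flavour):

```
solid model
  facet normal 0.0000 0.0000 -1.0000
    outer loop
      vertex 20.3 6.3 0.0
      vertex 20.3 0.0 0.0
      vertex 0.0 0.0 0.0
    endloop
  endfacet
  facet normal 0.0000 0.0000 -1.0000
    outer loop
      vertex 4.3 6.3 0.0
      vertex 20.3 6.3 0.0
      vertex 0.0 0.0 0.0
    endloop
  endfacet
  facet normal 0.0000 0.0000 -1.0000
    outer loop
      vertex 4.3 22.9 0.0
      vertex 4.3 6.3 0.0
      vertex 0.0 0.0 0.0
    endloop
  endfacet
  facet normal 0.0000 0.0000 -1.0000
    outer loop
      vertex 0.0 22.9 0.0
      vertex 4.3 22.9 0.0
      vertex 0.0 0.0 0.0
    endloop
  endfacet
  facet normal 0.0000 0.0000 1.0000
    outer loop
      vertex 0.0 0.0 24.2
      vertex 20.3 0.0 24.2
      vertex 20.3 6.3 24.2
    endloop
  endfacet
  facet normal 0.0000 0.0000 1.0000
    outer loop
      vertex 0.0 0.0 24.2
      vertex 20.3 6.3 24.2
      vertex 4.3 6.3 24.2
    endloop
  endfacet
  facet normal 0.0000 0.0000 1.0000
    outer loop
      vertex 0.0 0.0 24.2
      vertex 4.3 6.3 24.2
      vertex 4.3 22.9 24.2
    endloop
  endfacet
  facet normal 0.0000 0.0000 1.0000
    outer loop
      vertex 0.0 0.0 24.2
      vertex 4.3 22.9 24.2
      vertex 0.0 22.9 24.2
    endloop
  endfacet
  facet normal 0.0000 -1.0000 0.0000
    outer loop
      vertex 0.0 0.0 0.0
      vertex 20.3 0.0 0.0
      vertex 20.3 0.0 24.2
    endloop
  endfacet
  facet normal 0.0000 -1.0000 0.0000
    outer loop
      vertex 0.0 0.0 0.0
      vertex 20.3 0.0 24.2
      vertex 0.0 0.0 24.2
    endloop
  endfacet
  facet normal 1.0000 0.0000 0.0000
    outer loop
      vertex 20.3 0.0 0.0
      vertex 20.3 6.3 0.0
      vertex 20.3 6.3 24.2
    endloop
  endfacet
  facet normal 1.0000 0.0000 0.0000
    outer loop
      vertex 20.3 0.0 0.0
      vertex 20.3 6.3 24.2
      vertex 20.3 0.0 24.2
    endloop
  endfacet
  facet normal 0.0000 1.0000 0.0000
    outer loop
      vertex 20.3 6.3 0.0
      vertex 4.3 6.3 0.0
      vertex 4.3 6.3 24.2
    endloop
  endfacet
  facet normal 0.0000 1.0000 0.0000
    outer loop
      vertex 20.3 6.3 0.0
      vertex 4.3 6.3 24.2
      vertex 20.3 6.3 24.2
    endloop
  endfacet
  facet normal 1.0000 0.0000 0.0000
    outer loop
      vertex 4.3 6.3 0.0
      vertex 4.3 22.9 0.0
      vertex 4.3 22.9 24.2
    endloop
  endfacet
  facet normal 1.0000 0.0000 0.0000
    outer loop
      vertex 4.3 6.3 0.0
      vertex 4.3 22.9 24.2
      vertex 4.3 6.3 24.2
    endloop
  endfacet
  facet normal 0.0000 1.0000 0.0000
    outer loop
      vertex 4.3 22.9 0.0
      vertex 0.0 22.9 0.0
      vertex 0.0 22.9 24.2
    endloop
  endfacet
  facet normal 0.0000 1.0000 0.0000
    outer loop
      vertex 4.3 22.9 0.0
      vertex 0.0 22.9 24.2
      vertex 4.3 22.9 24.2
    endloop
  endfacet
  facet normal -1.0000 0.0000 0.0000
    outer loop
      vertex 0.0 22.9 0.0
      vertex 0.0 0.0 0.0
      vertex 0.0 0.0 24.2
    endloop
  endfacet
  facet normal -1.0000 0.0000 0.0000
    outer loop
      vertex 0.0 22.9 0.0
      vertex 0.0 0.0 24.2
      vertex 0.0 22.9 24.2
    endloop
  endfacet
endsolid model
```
; perimeter-only toolpath
G21 ; units = mm
G90 ; absolute positioning
G28 ; home
; layer 1
G0 Z4.0
G0 X0.0 Y0.0
G1 X20.3 Y0.0
G1 X20.3 Y6.3
G1 X4.3 Y6.3
G1 X4.3 Y22.9
G1 X0.0 Y22.9
G1 X0.0 Y0.0
; layer 2
G0 Z8.1
G0 X0.0 Y0.0
G1 X20.3 Y0.0
G1 X20.3 Y6.3
G1 X4.3 Y6.3
G1 X4.3 Y22.9
G1 X0.0 Y22.9
G1 X0.0 Y0.0
; layer 3
G0 Z12.1
G0 X0.0 Y0.0
G1 X20.3 Y0.0
G1 X20.3 Y6.3
G1 X4.3 Y6.3
G1 X4.3 Y22.9
G1 X0.0 Y22.9
G1 X0.0 Y0.0
; layer 4
G0 Z16.1
G0 X0.0 Y0.0
G1 X20.3 Y0.0
G1 X20.3 Y6.3
G1 X4.3 Y6.3
G1 X4.3 Y22.9
G1 X0.0 Y22.9
G1 X0.0 Y0.0
; layer 5
G0 Z20.2
G0 X0.0 Y0.0
G1 X20.3 Y0.0
G1 X20.3 Y6.3
G1 X4.3 Y6.3
G1 X4.3 Y22.9
G1 X0.0 Y22.9
G1 X0.0 Y0.0
; layer 6
G0 Z24.2
G0 X0.0 Y0.0
G1 X20.3 Y0.0
G1 X20.3 Y6.3
G1 X4.3 Y6.3
G1 X4.3 Y22.9
G1 X0.0 Y22.9
G1 X0.0 Y0.0
M2 ; end

The solid is an L-shaped prism: outer 20.3 × 22.9 mm, arm thicknesses ≈ 6.3 mm (horizontal) and 4.3 mm (vertical), extruded 24.2 mm in z. Slicing at Δz = 4.0 mm — 6 equal slices spanning the solid's height, so layer i sits at z = i·h/6 — gives 6 non-empty perimeters. Each is a 6-segment closed polygon; G0 lifts to the layer z and rapids to the start vertex, then G1 traces the edges.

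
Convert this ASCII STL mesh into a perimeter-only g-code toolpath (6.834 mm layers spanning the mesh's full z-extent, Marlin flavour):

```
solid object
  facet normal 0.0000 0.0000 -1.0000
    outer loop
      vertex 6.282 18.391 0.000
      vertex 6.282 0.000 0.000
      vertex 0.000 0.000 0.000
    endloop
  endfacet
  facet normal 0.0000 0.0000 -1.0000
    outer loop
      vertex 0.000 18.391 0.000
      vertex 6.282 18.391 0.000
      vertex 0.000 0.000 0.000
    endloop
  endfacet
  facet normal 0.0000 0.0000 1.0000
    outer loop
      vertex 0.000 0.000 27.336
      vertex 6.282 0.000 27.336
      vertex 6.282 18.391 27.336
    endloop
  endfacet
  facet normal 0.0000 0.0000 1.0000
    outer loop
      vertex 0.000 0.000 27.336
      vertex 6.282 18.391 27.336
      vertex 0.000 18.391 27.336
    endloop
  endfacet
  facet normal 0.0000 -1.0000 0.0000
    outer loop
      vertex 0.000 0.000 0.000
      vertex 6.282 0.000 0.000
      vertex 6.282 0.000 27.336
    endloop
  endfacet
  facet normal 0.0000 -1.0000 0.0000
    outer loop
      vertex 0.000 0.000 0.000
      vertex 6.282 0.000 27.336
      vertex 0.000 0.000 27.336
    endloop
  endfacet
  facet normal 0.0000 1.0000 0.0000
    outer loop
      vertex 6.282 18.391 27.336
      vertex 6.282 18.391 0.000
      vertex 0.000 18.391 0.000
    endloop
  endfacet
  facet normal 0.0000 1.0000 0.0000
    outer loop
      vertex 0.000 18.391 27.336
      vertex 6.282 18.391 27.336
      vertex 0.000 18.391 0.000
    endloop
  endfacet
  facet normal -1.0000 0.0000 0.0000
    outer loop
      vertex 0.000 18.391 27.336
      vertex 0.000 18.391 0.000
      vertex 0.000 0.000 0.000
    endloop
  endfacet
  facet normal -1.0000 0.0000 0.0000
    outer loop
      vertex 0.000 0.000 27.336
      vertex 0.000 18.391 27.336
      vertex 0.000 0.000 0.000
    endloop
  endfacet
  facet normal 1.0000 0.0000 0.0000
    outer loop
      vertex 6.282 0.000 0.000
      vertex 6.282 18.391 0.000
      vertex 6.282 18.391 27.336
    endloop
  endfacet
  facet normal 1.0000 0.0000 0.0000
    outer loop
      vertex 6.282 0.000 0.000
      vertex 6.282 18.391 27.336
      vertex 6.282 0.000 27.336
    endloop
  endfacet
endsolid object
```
; perimeter-only toolpath
G21 ; units = mm
G90 ; absolute positioning
G28 ; home
; layer 1
G0 Z6.834
G0 X0.000 Y0.000
G1 X6.282 Y0.000
G1 X6.282 Y18.391
G1 X0.000 Y18.391
G1 X0.000 Y0.000
; layer 2
G0 Z13.668
G0 X0.000 Y0.000
G1 X6.282 Y0.000
G1 X6.282 Y18.391
G1 X0.000 Y18.391
G1 X0.000 Y0.000
; layer 3
G0 Z20.502
G0 X0.000 Y0.000
G1 X6.282 Y0.000
G1 X6.282 Y18.391
G1 X0.000 Y18.391
G1 X0.000 Y0.000
; layer 4
G0 Z27.336
G0 X0.000 Y0.000
G1 X6.282 Y0.000
G1 X6.282 Y18.391
G1 X0.000 Y18.391
G1 X0.000 Y0.000
M2 ; end

The solid is a rectangular box, roughly 6.28 × 18.4 mm footprint and 27.3 mm tall. Slicing at Δz = 6.834 mm — 4 equal slices spanning the solid's height, so layer i sits at z = i·h/4 — gives 4 non-empty perimeters. Each is a 4-segment closed polygon; G0 lifts to the layer z and rapids to the start vertex, then G1 traces the edges.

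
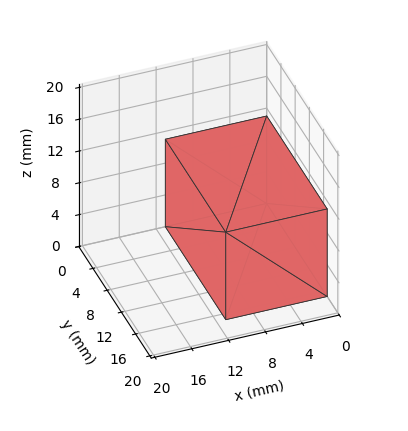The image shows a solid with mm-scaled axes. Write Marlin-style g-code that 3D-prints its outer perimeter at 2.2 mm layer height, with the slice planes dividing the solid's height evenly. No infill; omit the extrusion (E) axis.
Reading the render: the shape is a rectangular box, roughly 11 × 17 mm footprint and 11 mm tall (dimensions read to the nearest mm from the axis ticks). For the g-code, the solid's height is divided into equal slices at the stated Δz and each level perimeter traced with G1 moves after a G0 lift.

; perimeter-only toolpath
G21 ; units = mm
G90 ; absolute positioning
G28 ; home
; layer 1
G0 Z2.2
G0 X0.0 Y0.0
G1 X11.0 Y0.0
G1 X11.0 Y17.0
G1 X0.0 Y17.0
G1 X0.0 Y0.0
; layer 2
G0 Z4.4
G0 X0.0 Y0.0
G1 X11.0 Y0.0
G1 X11.0 Y17.0
G1 X0.0 Y17.0
G1 X0.0 Y0.0
; layer 3
G0 Z6.6
G0 X0.0 Y0.0
G1 X11.0 Y0.0
G1 X11.0 Y17.0
G1 X0.0 Y17.0
G1 X0.0 Y0.0
; layer 4
G0 Z8.8
G0 X0.0 Y0.0
G1 X11.0 Y0.0
G1 X11.0 Y17.0
G1 X0.0 Y17.0
G1 X0.0 Y0.0
; layer 5
G0 Z11.0
G0 X0.0 Y0.0
G1 X11.0 Y0.0
G1 X11.0 Y17.0
G1 X0.0 Y17.0
G1 X0.0 Y0.0
M2 ; end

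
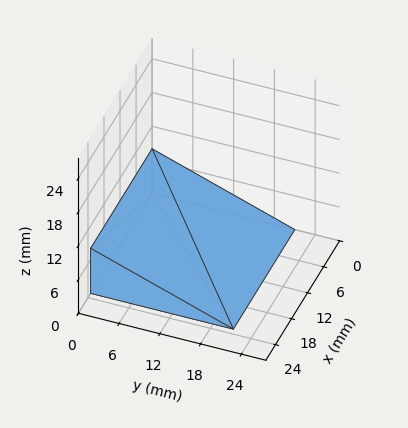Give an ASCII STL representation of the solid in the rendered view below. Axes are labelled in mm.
Reading the render: the shape is a wedge (ramp): 23 × 21 mm base, rising to 8 mm along the y=0 edge and sloping linearly to z=0 at y=21 (dimensions read to the nearest mm from the axis ticks). For the STL, each face is triangulated and given an outward normal.

solid part
  facet normal 0.0000 0.0000 -1.0000
    outer loop
      vertex 23.00 21.00 0.00
      vertex 23.00 0.00 0.00
      vertex 0.00 0.00 0.00
    endloop
  endfacet
  facet normal 0.0000 0.0000 -1.0000
    outer loop
      vertex 0.00 21.00 0.00
      vertex 23.00 21.00 0.00
      vertex 0.00 0.00 0.00
    endloop
  endfacet
  facet normal 0.0000 -1.0000 0.0000
    outer loop
      vertex 0.00 0.00 0.00
      vertex 23.00 0.00 0.00
      vertex 23.00 0.00 8.00
    endloop
  endfacet
  facet normal 0.0000 -1.0000 0.0000
    outer loop
      vertex 0.00 0.00 0.00
      vertex 23.00 0.00 8.00
      vertex 0.00 0.00 8.00
    endloop
  endfacet
  facet normal 0.0000 0.3560 0.9345
    outer loop
      vertex 0.00 0.00 8.00
      vertex 23.00 0.00 8.00
      vertex 23.00 21.00 0.00
    endloop
  endfacet
  facet normal 0.0000 0.3560 0.9345
    outer loop
      vertex 0.00 0.00 8.00
      vertex 23.00 21.00 0.00
      vertex 0.00 21.00 0.00
    endloop
  endfacet
  facet normal -1.0000 0.0000 0.0000
    outer loop
      vertex 0.00 0.00 8.00
      vertex 0.00 21.00 0.00
      vertex 0.00 0.00 0.00
    endloop
  endfacet
  facet normal 1.0000 0.0000 0.0000
    outer loop
      vertex 23.00 0.00 0.00
      vertex 23.00 21.00 0.00
      vertex 23.00 0.00 8.00
    endloop
  endfacet
endsolid part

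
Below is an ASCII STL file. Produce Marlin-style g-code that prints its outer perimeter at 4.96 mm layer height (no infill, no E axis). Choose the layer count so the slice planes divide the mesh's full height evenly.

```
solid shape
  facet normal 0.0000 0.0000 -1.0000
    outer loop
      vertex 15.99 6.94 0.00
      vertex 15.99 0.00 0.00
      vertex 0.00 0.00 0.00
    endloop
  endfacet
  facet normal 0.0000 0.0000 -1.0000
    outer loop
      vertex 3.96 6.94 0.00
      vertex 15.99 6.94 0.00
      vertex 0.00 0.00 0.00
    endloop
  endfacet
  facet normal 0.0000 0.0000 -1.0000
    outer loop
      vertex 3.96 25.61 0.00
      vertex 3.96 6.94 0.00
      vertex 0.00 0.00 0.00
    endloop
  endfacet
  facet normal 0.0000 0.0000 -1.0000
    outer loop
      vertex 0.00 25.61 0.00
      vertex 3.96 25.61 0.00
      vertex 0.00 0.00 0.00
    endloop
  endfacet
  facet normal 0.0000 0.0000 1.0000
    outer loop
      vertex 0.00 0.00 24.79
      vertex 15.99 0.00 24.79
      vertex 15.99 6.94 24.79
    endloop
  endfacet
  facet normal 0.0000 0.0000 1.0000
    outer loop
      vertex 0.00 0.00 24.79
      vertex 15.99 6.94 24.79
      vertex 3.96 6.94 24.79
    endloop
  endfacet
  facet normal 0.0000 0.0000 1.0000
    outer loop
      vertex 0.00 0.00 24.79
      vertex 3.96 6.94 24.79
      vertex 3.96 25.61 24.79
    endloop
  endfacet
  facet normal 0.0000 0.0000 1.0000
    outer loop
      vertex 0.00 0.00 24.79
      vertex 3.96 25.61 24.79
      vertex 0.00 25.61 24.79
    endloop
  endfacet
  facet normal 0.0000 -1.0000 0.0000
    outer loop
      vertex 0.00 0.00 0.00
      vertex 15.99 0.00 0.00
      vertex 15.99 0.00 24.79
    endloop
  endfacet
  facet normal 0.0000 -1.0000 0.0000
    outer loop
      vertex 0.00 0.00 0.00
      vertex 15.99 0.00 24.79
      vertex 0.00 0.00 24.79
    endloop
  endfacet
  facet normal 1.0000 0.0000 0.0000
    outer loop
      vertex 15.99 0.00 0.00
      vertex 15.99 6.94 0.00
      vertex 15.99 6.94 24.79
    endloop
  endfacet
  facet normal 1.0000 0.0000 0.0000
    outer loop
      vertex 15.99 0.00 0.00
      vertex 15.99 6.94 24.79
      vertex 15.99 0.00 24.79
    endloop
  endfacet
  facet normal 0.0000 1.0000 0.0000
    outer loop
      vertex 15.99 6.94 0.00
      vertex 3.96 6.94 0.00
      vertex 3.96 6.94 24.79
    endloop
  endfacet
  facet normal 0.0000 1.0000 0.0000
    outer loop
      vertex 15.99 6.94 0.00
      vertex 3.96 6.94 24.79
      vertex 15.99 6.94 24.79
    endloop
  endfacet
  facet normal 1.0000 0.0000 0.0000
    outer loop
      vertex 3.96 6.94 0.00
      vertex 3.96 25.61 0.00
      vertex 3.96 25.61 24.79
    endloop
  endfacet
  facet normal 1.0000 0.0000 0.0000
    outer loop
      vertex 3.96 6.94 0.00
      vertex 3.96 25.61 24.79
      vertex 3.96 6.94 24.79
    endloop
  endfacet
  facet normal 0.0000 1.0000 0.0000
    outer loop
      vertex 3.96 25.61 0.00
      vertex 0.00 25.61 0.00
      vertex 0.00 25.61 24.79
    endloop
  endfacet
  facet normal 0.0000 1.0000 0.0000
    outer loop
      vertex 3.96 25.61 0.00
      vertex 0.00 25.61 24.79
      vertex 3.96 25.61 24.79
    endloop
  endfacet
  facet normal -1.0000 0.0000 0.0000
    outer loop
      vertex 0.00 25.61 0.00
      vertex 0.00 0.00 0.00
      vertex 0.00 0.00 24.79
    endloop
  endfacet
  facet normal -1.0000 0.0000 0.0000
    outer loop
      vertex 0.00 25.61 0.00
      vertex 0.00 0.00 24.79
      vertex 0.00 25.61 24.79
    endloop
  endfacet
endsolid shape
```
; perimeter-only toolpath
G21 ; units = mm
G90 ; absolute positioning
G28 ; home
; layer 1
G0 Z4.96
G0 X0.00 Y0.00
G1 X15.99 Y0.00
G1 X15.99 Y6.94
G1 X3.96 Y6.94
G1 X3.96 Y25.61
G1 X0.00 Y25.61
G1 X0.00 Y0.00
; layer 2
G0 Z9.92
G0 X0.00 Y0.00
G1 X15.99 Y0.00
G1 X15.99 Y6.94
G1 X3.96 Y6.94
G1 X3.96 Y25.61
G1 X0.00 Y25.61
G1 X0.00 Y0.00
; layer 3
G0 Z14.87
G0 X0.00 Y0.00
G1 X15.99 Y0.00
G1 X15.99 Y6.94
G1 X3.96 Y6.94
G1 X3.96 Y25.61
G1 X0.00 Y25.61
G1 X0.00 Y0.00
; layer 4
G0 Z19.83
G0 X0.00 Y0.00
G1 X15.99 Y0.00
G1 X15.99 Y6.94
G1 X3.96 Y6.94
G1 X3.96 Y25.61
G1 X0.00 Y25.61
G1 X0.00 Y0.00
; layer 5
G0 Z24.79
G0 X0.00 Y0.00
G1 X15.99 Y0.00
G1 X15.99 Y6.94
G1 X3.96 Y6.94
G1 X3.96 Y25.61
G1 X0.00 Y25.61
G1 X0.00 Y0.00
M2 ; end

The solid is an L-shaped prism: outer 16 × 25.6 mm, arm thicknesses ≈ 6.94 mm (horizontal) and 3.96 mm (vertical), extruded 24.8 mm in z. Slicing at Δz = 4.96 mm — 5 equal slices spanning the solid's height, so layer i sits at z = i·h/5 — gives 5 non-empty perimeters. Each is a 6-segment closed polygon; G0 lifts to the layer z and rapids to the start vertex, then G1 traces the edges.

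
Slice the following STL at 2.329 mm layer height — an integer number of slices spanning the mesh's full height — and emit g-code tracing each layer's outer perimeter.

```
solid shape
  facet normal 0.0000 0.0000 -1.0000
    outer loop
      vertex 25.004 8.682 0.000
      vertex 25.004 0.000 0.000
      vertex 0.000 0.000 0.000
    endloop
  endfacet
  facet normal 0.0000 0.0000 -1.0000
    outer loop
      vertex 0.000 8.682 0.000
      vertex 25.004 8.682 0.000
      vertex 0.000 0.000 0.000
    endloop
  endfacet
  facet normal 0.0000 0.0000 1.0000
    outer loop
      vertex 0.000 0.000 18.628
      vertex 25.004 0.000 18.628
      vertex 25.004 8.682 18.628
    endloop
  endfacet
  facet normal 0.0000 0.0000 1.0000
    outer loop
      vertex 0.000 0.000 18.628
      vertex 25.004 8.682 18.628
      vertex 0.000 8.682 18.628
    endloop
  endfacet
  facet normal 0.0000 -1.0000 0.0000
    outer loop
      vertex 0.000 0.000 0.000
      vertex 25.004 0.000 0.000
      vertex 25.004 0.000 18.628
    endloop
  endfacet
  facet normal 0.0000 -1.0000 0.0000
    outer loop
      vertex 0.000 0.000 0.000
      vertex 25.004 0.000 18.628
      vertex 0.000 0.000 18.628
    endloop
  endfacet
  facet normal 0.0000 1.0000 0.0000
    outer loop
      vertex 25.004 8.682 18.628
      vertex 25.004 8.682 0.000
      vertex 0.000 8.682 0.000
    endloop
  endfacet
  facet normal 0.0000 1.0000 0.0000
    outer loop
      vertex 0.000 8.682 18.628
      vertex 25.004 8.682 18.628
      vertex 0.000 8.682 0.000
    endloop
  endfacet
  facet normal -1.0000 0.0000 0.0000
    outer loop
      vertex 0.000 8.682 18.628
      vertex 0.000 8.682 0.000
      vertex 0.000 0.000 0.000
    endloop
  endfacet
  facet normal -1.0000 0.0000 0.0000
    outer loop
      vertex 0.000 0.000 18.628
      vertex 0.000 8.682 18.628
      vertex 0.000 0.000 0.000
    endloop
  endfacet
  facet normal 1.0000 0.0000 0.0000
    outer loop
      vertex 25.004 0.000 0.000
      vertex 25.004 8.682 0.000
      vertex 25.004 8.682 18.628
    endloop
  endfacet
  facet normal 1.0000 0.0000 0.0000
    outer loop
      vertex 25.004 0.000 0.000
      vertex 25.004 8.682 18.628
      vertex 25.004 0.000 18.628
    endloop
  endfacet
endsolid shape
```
; perimeter-only toolpath
G21 ; units = mm
G90 ; absolute positioning
G28 ; home
; layer 1
G0 Z2.329
G0 X0.000 Y0.000
G1 X25.004 Y0.000
G1 X25.004 Y8.682
G1 X0.000 Y8.682
G1 X0.000 Y0.000
; layer 2
G0 Z4.657
G0 X0.000 Y0.000
G1 X25.004 Y0.000
G1 X25.004 Y8.682
G1 X0.000 Y8.682
G1 X0.000 Y0.000
; layer 3
G0 Z6.986
G0 X0.000 Y0.000
G1 X25.004 Y0.000
G1 X25.004 Y8.682
G1 X0.000 Y8.682
G1 X0.000 Y0.000
; layer 4
G0 Z9.314
G0 X0.000 Y0.000
G1 X25.004 Y0.000
G1 X25.004 Y8.682
G1 X0.000 Y8.682
G1 X0.000 Y0.000
; layer 5
G0 Z11.643
G0 X0.000 Y0.000
G1 X25.004 Y0.000
G1 X25.004 Y8.682
G1 X0.000 Y8.682
G1 X0.000 Y0.000
; layer 6
G0 Z13.971
G0 X0.000 Y0.000
G1 X25.004 Y0.000
G1 X25.004 Y8.682
G1 X0.000 Y8.682
G1 X0.000 Y0.000
; layer 7
G0 Z16.300
G0 X0.000 Y0.000
G1 X25.004 Y0.000
G1 X25.004 Y8.682
G1 X0.000 Y8.682
G1 X0.000 Y0.000
; layer 8
G0 Z18.628
G0 X0.000 Y0.000
G1 X25.004 Y0.000
G1 X25.004 Y8.682
G1 X0.000 Y8.682
G1 X0.000 Y0.000
M2 ; end

The solid is a rectangular box, roughly 25 × 8.68 mm footprint and 18.6 mm tall. Slicing at Δz = 2.329 mm — 8 equal slices spanning the solid's height, so layer i sits at z = i·h/8 — gives 8 non-empty perimeters. Each is a 4-segment closed polygon; G0 lifts to the layer z and rapids to the start vertex, then G1 traces the edges.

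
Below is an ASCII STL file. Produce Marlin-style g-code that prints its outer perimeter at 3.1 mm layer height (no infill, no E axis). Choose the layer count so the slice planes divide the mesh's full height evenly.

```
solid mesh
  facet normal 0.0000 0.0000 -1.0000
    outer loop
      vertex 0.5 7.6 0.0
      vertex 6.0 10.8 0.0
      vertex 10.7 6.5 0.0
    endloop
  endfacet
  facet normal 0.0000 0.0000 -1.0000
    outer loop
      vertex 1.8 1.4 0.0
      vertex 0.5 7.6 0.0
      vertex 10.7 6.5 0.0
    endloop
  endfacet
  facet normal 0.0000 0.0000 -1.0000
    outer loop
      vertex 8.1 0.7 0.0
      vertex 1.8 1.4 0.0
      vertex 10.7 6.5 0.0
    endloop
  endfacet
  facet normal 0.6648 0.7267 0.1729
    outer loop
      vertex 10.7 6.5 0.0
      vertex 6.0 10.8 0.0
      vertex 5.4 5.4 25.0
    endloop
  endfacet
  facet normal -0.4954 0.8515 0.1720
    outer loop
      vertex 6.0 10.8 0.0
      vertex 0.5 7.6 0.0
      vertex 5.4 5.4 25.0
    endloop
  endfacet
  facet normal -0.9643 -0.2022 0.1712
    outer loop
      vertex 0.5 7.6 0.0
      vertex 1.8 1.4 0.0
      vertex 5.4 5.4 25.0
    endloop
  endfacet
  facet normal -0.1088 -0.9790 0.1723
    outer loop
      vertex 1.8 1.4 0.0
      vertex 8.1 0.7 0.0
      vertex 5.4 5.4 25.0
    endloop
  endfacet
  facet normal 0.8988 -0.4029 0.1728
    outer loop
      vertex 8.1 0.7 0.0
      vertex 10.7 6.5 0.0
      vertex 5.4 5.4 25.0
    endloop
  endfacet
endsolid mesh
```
; perimeter-only toolpath
G21 ; units = mm
G90 ; absolute positioning
G28 ; home
; layer 1
G0 Z3.1
G0 X10.0 Y6.4
G1 X5.9 Y10.1
G1 X1.1 Y7.3
G1 X2.2 Y1.9
G1 X7.8 Y1.3
G1 X10.0 Y6.4
; layer 2
G0 Z6.2
G0 X9.4 Y6.2
G1 X5.8 Y9.5
G1 X1.7 Y7.0
G1 X2.7 Y2.4
G1 X7.4 Y1.9
G1 X9.4 Y6.2
; layer 3
G0 Z9.4
G0 X8.7 Y6.1
G1 X5.8 Y8.8
G1 X2.3 Y6.8
G1 X3.2 Y2.9
G1 X7.1 Y2.5
G1 X8.7 Y6.1
; layer 4
G0 Z12.5
G0 X8.1 Y6.0
G1 X5.7 Y8.1
G1 X3.0 Y6.5
G1 X3.6 Y3.4
G1 X6.8 Y3.1
G1 X8.1 Y6.0
; layer 5
G0 Z15.6
G0 X7.4 Y5.8
G1 X5.6 Y7.4
G1 X3.6 Y6.2
G1 X4.0 Y3.9
G1 X6.4 Y3.6
G1 X7.4 Y5.8
; layer 6
G0 Z18.8
G0 X6.7 Y5.7
G1 X5.6 Y6.8
G1 X4.2 Y6.0
G1 X4.5 Y4.4
G1 X6.1 Y4.2
G1 X6.7 Y5.7
; layer 7
G0 Z21.9
G0 X6.1 Y5.5
G1 X5.5 Y6.1
G1 X4.8 Y5.7
G1 X5.0 Y4.9
G1 X5.7 Y4.8
G1 X6.1 Y5.5
M2 ; end

The solid is a regular 5-sided pyramid, base circumscribed radius ≈ 5.4 mm, apex at z ≈ 25 mm. Slicing at Δz = 3.1 mm — 8 equal slices spanning the solid's height, so layer i sits at z = i·h/8 — gives 7 non-empty perimeters. Each is a 5-segment closed polygon; G0 lifts to the layer z and rapids to the start vertex, then G1 traces the edges. The cross-section shrinks linearly with z (the slice at the apex is degenerate and omitted).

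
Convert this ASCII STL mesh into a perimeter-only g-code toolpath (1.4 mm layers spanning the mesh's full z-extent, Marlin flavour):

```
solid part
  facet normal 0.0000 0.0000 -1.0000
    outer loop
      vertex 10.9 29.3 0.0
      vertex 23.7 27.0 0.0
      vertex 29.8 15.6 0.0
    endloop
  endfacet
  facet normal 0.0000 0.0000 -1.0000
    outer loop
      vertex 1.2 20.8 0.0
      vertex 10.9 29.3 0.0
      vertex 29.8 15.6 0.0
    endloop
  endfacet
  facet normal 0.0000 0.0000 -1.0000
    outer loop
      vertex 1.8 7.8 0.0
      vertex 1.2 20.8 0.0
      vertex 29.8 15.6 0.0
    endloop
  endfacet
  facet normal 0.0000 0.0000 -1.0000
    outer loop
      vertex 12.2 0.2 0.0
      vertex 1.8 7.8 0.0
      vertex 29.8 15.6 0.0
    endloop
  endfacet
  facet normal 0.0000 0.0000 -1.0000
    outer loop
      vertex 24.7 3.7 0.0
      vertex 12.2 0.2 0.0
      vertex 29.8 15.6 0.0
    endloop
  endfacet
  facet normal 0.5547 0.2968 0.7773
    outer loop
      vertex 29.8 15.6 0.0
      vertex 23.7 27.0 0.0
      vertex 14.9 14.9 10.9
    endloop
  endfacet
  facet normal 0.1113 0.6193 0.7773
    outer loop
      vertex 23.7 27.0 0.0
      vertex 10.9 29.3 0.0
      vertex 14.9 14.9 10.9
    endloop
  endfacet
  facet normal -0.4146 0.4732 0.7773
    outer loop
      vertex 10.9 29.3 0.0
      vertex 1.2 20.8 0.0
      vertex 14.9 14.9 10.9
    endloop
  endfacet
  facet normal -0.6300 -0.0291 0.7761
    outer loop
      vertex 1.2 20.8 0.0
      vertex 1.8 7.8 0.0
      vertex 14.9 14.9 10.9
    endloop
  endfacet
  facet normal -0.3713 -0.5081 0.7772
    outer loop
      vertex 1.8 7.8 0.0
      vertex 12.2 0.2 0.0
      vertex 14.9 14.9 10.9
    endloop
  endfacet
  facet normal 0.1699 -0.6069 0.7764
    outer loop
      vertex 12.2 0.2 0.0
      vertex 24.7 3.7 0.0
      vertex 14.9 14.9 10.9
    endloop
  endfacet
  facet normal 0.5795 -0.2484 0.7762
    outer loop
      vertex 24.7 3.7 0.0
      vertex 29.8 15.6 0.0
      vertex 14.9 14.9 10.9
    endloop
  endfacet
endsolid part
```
; perimeter-only toolpath
G21 ; units = mm
G90 ; absolute positioning
G28 ; home
; layer 1
G0 Z1.4
G0 X27.9 Y15.5
G1 X22.6 Y25.5
G1 X11.4 Y27.5
G1 X2.9 Y20.1
G1 X3.4 Y8.7
G1 X12.5 Y2.0
G1 X23.5 Y5.1
G1 X27.9 Y15.5
; layer 2
G0 Z2.7
G0 X26.1 Y15.4
G1 X21.5 Y24.0
G1 X11.9 Y25.7
G1 X4.6 Y19.3
G1 X5.1 Y9.6
G1 X12.9 Y3.9
G1 X22.2 Y6.5
G1 X26.1 Y15.4
; layer 3
G0 Z4.1
G0 X24.2 Y15.3
G1 X20.4 Y22.5
G1 X12.4 Y23.9
G1 X6.3 Y18.6
G1 X6.7 Y10.5
G1 X13.2 Y5.7
G1 X21.0 Y7.9
G1 X24.2 Y15.3
; layer 4
G0 Z5.5
G0 X22.4 Y15.2
G1 X19.3 Y20.9
G1 X12.9 Y22.1
G1 X8.1 Y17.9
G1 X8.3 Y11.3
G1 X13.6 Y7.5
G1 X19.8 Y9.3
G1 X22.4 Y15.2
; layer 5
G0 Z6.8
G0 X20.5 Y15.2
G1 X18.2 Y19.4
G1 X13.4 Y20.3
G1 X9.8 Y17.1
G1 X10.0 Y12.2
G1 X13.9 Y9.4
G1 X18.6 Y10.7
G1 X20.5 Y15.2
; layer 6
G0 Z8.2
G0 X18.6 Y15.1
G1 X17.1 Y17.9
G1 X13.9 Y18.5
G1 X11.5 Y16.4
G1 X11.6 Y13.1
G1 X14.2 Y11.2
G1 X17.4 Y12.1
G1 X18.6 Y15.1
; layer 7
G0 Z9.5
G0 X16.8 Y15.0
G1 X16.0 Y16.4
G1 X14.4 Y16.7
G1 X13.2 Y15.6
G1 X13.3 Y14.0
G1 X14.6 Y13.1
G1 X16.1 Y13.5
G1 X16.8 Y15.0
M2 ; end

The solid is a regular 7-sided pyramid, base circumscribed radius ≈ 14.9 mm, apex at z ≈ 10.9 mm. Slicing at Δz = 1.4 mm — 8 equal slices spanning the solid's height, so layer i sits at z = i·h/8 — gives 7 non-empty perimeters. Each is a 7-segment closed polygon; G0 lifts to the layer z and rapids to the start vertex, then G1 traces the edges. The cross-section shrinks linearly with z (the slice at the apex is degenerate and omitted).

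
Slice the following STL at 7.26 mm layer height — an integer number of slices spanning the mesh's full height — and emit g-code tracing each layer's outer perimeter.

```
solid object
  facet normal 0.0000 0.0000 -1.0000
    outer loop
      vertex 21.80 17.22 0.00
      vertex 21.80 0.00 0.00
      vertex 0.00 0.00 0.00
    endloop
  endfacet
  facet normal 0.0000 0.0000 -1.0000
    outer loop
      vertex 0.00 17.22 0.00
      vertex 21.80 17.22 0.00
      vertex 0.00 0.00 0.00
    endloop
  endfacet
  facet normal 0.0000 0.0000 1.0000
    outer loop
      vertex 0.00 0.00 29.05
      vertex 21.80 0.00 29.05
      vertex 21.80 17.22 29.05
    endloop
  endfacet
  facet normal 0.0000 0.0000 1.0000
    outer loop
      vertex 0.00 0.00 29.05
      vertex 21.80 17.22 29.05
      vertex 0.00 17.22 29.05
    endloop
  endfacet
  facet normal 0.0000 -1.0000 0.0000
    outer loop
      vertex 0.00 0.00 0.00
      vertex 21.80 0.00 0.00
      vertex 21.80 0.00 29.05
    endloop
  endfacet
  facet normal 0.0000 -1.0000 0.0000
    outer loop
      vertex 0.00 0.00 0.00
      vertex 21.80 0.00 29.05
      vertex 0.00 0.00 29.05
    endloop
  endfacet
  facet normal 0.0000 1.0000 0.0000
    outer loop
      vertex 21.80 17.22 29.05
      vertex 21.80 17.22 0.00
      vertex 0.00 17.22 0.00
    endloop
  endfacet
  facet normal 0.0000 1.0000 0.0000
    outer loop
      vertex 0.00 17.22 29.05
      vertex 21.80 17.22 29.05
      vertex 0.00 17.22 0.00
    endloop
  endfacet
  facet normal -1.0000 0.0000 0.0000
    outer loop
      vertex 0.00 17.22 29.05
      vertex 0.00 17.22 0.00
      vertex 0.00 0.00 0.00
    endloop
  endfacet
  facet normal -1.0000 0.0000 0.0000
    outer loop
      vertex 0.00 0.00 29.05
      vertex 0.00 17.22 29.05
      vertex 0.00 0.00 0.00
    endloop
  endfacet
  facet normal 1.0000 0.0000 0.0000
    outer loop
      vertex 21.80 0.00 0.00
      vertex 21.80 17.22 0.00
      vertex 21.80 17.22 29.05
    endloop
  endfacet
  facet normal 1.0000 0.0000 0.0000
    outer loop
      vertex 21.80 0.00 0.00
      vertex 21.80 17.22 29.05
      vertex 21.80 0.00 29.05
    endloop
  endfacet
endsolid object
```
; perimeter-only toolpath
G21 ; units = mm
G90 ; absolute positioning
G28 ; home
; layer 1
G0 Z7.26
G0 X0.00 Y0.00
G1 X21.80 Y0.00
G1 X21.80 Y17.22
G1 X0.00 Y17.22
G1 X0.00 Y0.00
; layer 2
G0 Z14.53
G0 X0.00 Y0.00
G1 X21.80 Y0.00
G1 X21.80 Y17.22
G1 X0.00 Y17.22
G1 X0.00 Y0.00
; layer 3
G0 Z21.79
G0 X0.00 Y0.00
G1 X21.80 Y0.00
G1 X21.80 Y17.22
G1 X0.00 Y17.22
G1 X0.00 Y0.00
; layer 4
G0 Z29.05
G0 X0.00 Y0.00
G1 X21.80 Y0.00
G1 X21.80 Y17.22
G1 X0.00 Y17.22
G1 X0.00 Y0.00
M2 ; end

The solid is a rectangular box, roughly 21.8 × 17.2 mm footprint and 29.1 mm tall. Slicing at Δz = 7.26 mm — 4 equal slices spanning the solid's height, so layer i sits at z = i·h/4 — gives 4 non-empty perimeters. Each is a 4-segment closed polygon; G0 lifts to the layer z and rapids to the start vertex, then G1 traces the edges.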